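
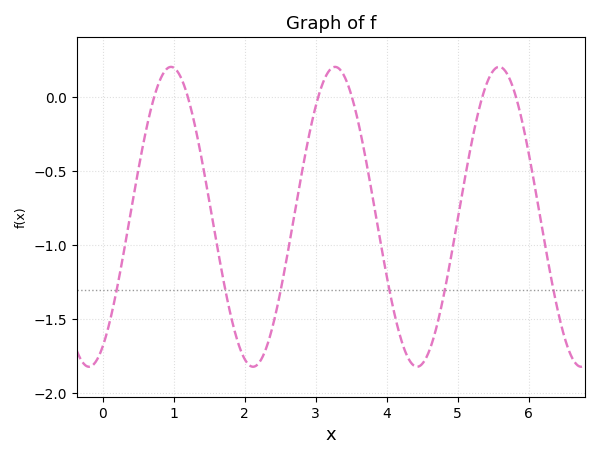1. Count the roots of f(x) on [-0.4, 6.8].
6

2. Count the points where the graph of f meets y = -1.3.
6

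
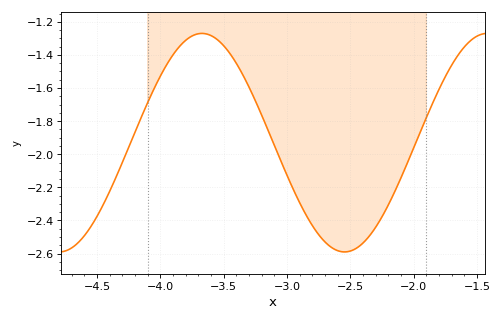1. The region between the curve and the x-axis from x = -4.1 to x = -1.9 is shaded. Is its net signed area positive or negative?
negative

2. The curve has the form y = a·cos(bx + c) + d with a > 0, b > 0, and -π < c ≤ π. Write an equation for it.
y = 0.66cos(2.8x - 2.3) - 1.93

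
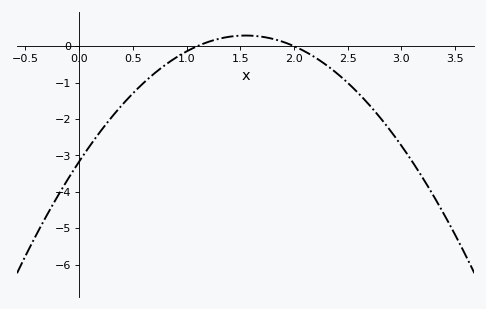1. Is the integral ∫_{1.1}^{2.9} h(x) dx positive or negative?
negative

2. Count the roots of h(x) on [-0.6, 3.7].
2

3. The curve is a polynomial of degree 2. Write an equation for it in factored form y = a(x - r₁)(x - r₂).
y = -1.44(x - 1.1)(x - 2)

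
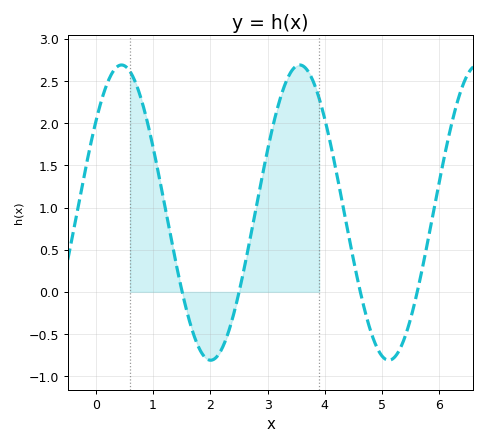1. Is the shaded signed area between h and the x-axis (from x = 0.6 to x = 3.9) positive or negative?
positive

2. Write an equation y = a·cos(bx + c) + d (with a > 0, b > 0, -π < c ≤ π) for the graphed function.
y = 1.75cos(2x - 0.91) + 0.94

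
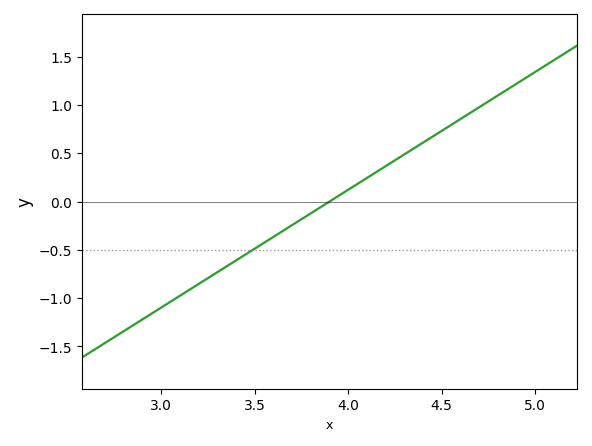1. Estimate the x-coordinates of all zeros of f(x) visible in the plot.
3.9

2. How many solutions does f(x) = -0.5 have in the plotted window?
1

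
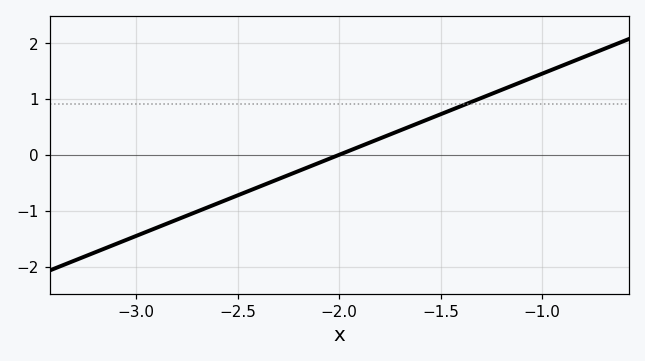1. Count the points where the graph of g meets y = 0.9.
1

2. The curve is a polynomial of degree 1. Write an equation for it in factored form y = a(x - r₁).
y = 1.45(x + 2)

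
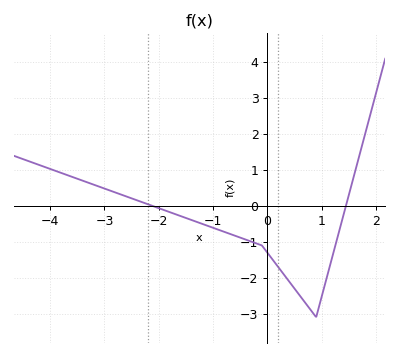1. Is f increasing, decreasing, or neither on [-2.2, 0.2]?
decreasing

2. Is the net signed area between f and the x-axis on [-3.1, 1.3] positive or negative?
negative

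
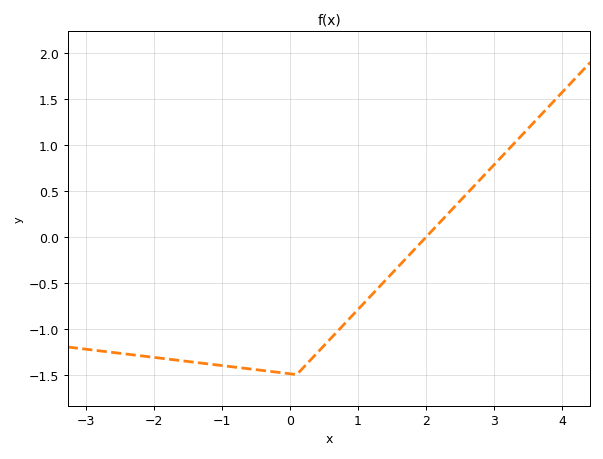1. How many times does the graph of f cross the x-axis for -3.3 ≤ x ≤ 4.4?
1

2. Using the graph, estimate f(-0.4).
-1.45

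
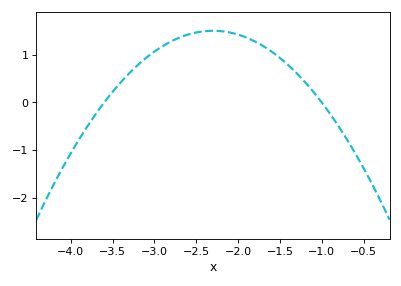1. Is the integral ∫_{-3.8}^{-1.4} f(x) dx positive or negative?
positive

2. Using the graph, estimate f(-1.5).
0.934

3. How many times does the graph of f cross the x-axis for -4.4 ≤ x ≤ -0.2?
2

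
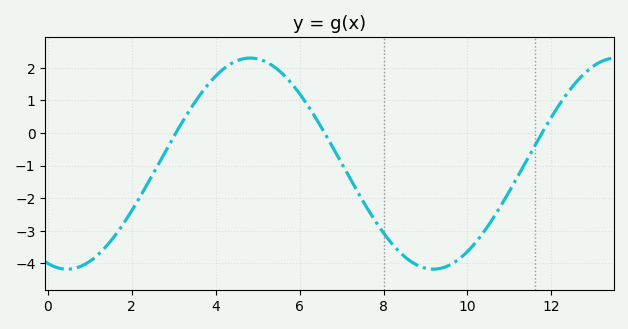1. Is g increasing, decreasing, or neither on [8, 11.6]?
neither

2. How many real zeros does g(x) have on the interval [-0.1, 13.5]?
3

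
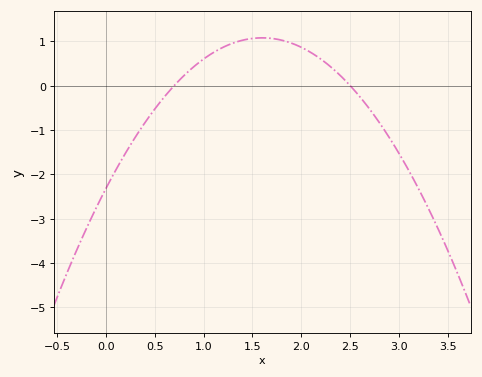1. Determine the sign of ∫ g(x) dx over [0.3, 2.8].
positive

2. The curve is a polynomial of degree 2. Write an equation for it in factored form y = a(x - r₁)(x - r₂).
y = -1.33(x - 0.7)(x - 2.5)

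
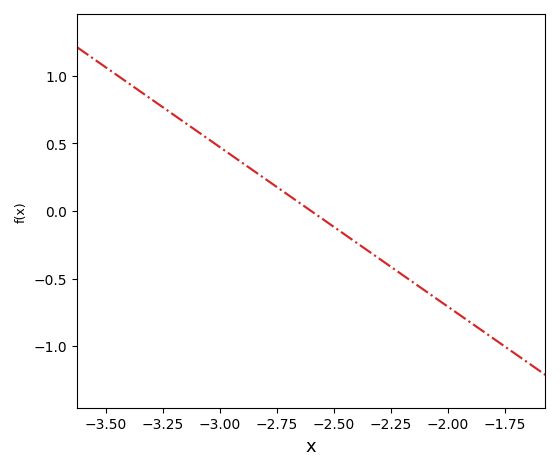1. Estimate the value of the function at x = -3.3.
0.85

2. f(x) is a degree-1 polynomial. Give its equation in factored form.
y = -1.18(x + 2.6)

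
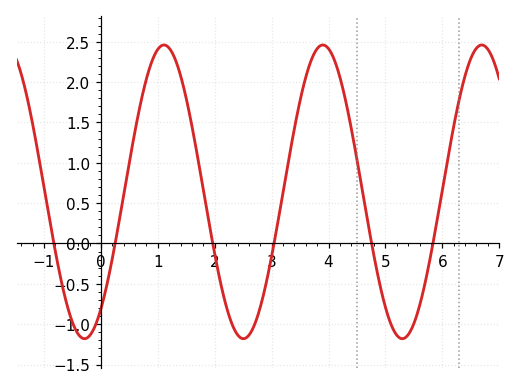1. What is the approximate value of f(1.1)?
2.45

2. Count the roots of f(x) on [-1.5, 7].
6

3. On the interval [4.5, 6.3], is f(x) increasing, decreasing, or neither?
neither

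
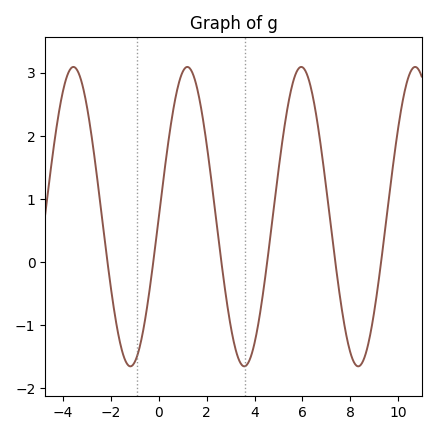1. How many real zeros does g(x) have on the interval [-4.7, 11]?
6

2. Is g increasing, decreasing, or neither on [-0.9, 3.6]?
neither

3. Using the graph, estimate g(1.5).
2.9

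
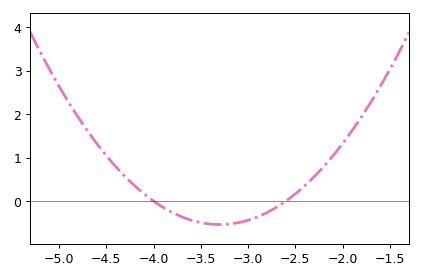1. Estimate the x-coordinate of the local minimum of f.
-3.3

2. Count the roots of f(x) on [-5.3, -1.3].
2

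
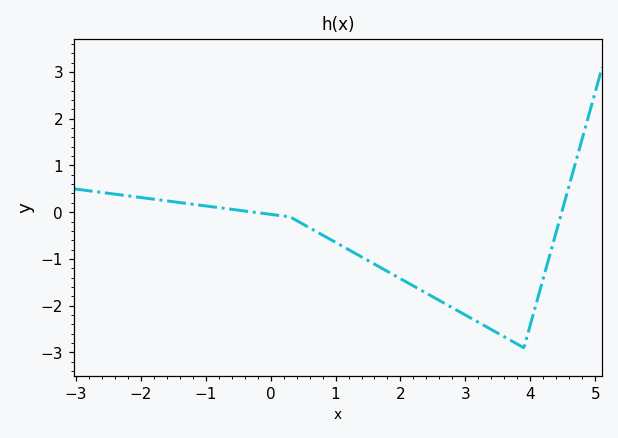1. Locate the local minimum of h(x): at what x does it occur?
3.8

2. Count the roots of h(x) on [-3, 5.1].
2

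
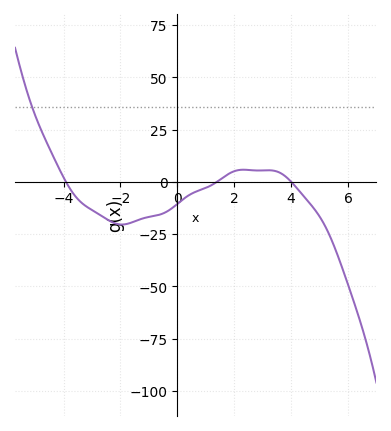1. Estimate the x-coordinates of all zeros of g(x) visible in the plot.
-3.91, 1.39, 4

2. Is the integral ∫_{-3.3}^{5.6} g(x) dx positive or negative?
negative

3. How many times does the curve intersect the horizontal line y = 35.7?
1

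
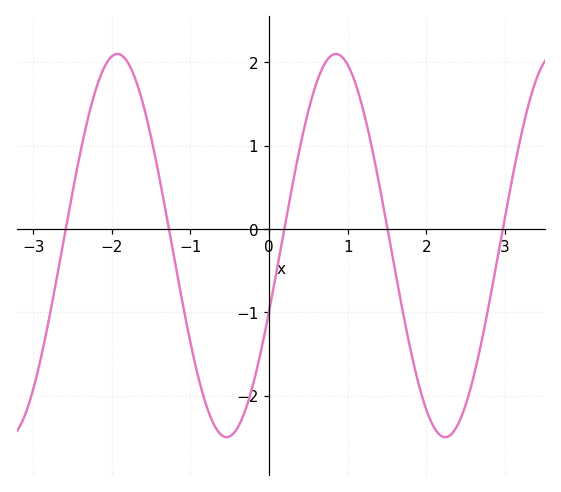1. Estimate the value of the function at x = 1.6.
-0.5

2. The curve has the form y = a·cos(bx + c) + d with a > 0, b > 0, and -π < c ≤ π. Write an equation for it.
y = 2.3cos(2.3x - 1.9) - 0.2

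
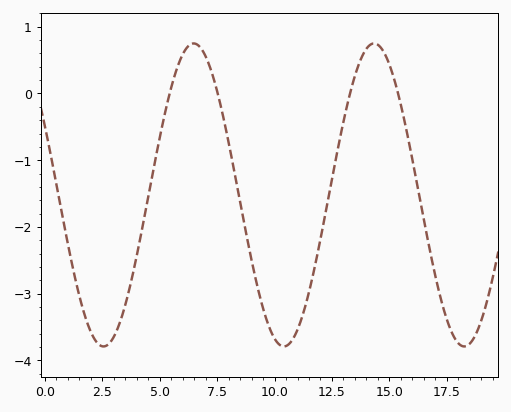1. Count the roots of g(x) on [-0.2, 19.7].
4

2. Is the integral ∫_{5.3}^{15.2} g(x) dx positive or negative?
negative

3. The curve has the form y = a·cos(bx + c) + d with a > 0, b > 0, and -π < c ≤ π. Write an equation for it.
y = 2.27cos(0.8x + 1.1) - 1.52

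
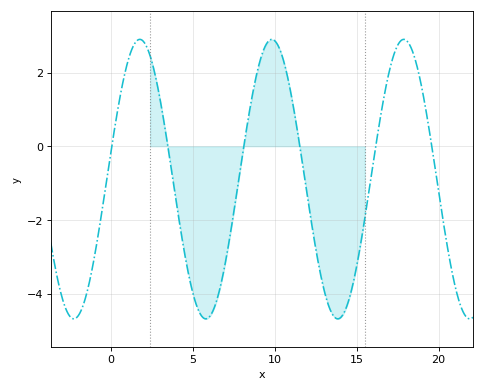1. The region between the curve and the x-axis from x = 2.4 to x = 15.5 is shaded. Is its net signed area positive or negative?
negative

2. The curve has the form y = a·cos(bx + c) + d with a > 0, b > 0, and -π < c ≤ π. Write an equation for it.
y = 3.79cos(0.78x - 1.4) - 0.89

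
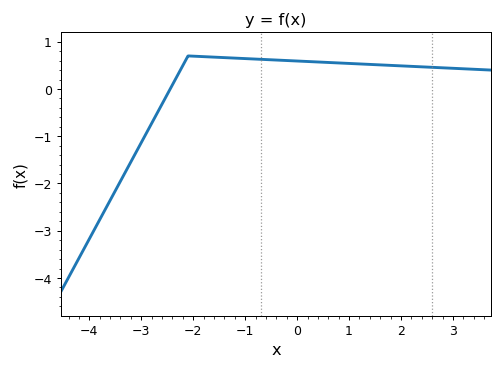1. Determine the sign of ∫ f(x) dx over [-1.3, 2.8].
positive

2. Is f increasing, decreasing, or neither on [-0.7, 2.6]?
decreasing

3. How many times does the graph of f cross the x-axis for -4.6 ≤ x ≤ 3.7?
1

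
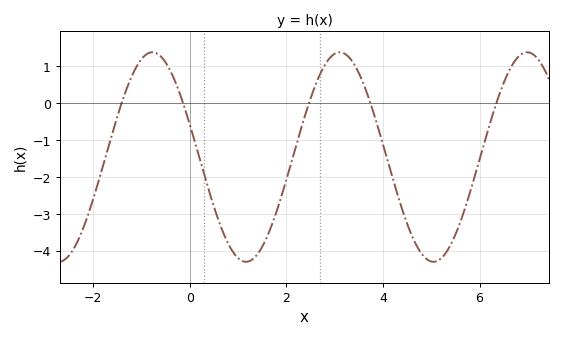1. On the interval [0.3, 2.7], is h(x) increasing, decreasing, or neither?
neither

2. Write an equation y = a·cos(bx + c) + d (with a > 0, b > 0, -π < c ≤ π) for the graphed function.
y = 2.84cos(1.6x + 1.3) - 1.46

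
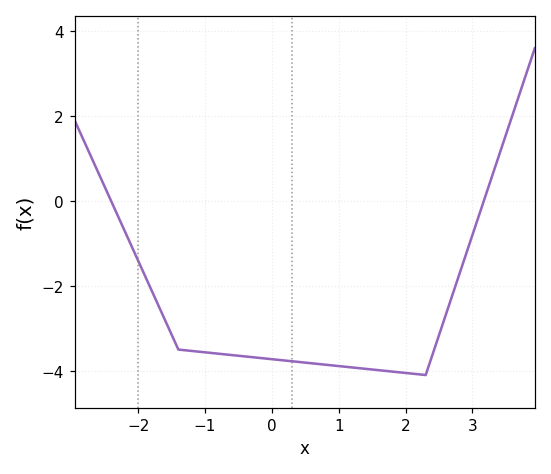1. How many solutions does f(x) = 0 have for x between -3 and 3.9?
2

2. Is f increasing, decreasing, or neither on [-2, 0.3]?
decreasing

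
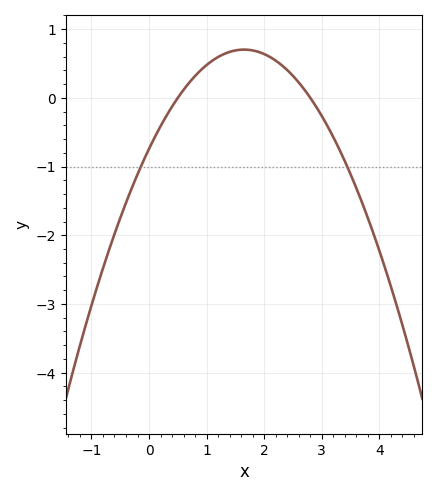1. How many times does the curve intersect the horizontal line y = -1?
2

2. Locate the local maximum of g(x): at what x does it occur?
1.65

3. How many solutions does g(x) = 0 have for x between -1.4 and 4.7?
2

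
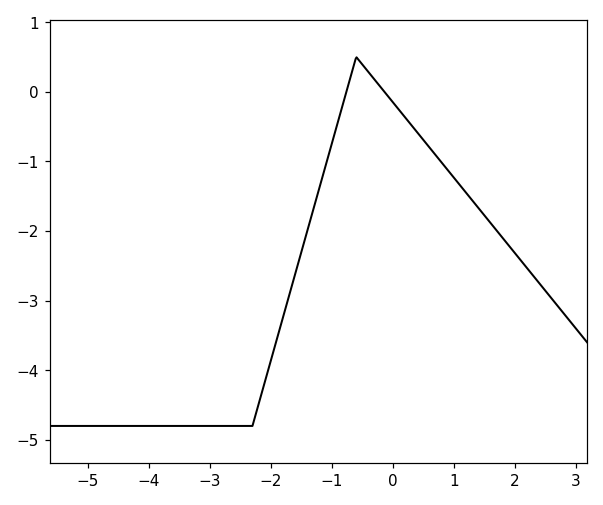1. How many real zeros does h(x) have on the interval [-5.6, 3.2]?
2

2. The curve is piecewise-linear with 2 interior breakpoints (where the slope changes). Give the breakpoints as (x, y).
(-2.3, -4.8); (-0.6, 0.5)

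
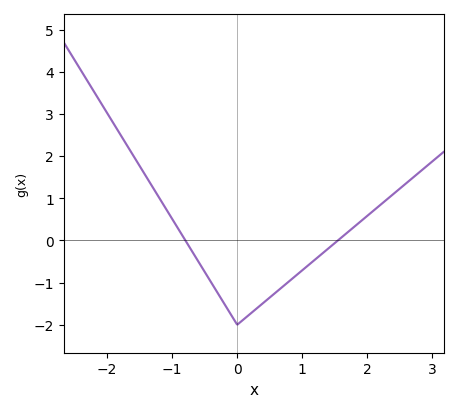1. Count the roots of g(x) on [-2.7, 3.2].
2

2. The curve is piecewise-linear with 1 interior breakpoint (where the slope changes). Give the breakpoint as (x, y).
(0, -2)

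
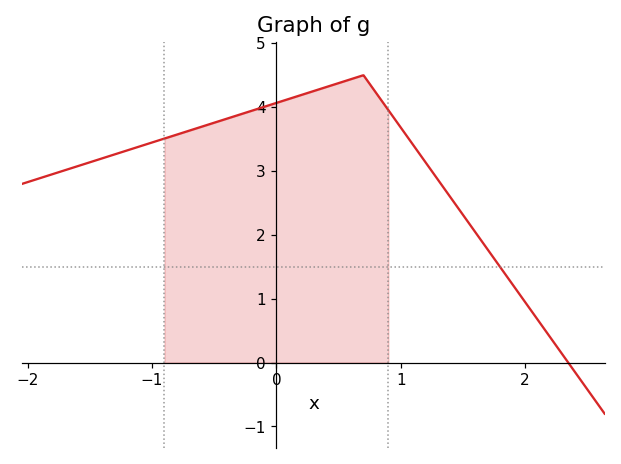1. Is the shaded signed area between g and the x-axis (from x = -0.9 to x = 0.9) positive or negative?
positive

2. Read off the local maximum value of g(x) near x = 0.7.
4.5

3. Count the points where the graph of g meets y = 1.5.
1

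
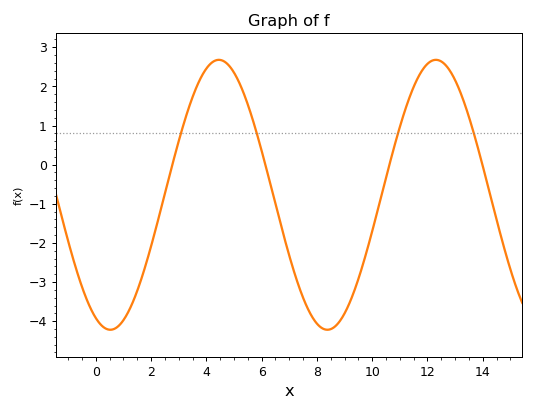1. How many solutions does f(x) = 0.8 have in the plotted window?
4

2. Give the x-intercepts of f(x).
2.77, 6.14, 10.6, 14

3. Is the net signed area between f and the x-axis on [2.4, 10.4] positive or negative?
negative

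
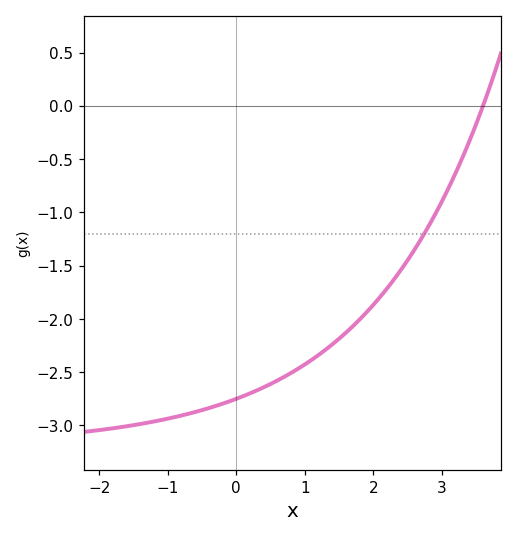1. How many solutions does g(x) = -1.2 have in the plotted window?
1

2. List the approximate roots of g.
3.6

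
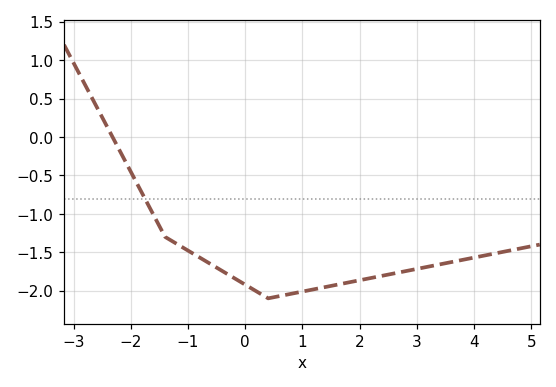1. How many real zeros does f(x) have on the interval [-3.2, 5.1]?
1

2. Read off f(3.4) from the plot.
-1.65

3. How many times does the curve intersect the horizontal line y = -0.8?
1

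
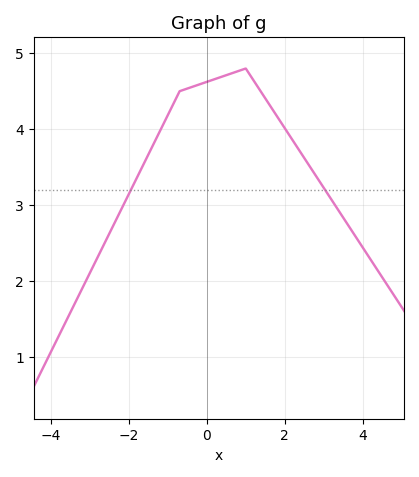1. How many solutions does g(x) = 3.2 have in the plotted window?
2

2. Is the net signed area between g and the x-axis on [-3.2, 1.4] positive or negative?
positive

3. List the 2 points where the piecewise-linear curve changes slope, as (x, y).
(-0.7, 4.5); (1, 4.8)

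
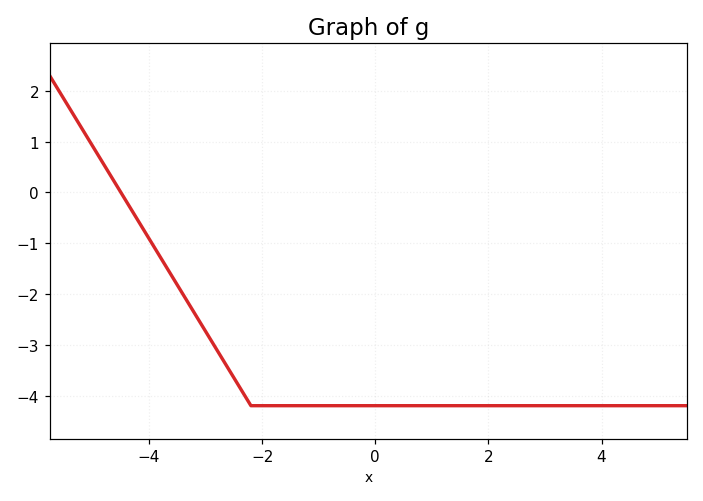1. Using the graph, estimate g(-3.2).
-2.37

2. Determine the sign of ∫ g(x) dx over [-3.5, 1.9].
negative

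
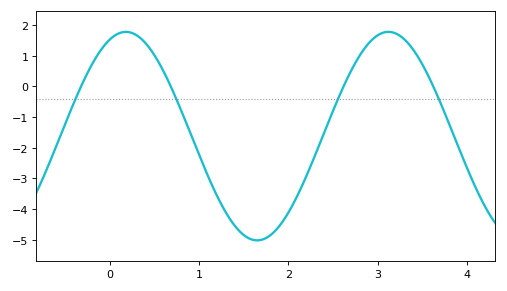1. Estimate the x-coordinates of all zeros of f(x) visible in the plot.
-0.319, 0.685, 2.62, 3.62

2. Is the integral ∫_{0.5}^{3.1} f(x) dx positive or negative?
negative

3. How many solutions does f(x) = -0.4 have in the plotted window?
4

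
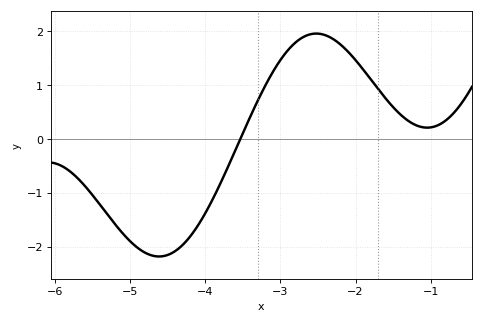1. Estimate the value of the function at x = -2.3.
1.85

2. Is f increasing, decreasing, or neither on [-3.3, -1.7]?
neither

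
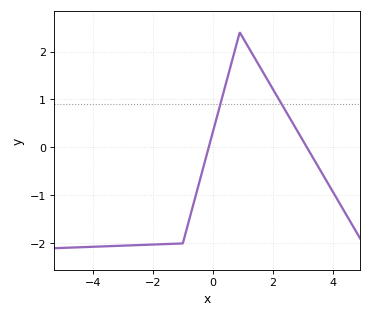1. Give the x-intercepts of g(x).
-0.2, 3.2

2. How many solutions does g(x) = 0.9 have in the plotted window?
2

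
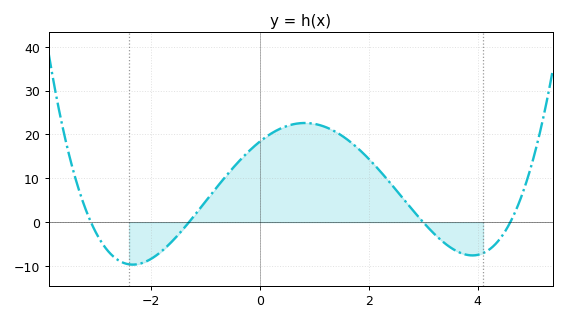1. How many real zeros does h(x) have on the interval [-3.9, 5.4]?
4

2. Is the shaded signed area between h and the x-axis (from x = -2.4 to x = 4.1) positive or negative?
positive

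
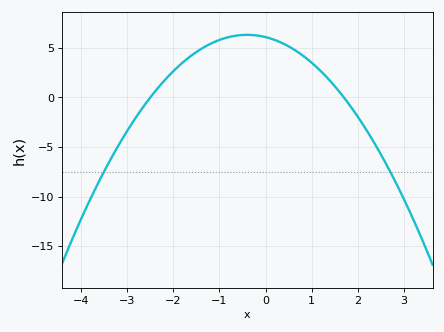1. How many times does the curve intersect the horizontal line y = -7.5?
2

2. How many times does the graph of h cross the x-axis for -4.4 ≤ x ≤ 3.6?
2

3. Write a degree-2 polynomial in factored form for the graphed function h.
y = -1.43(x + 2.5)(x - 1.7)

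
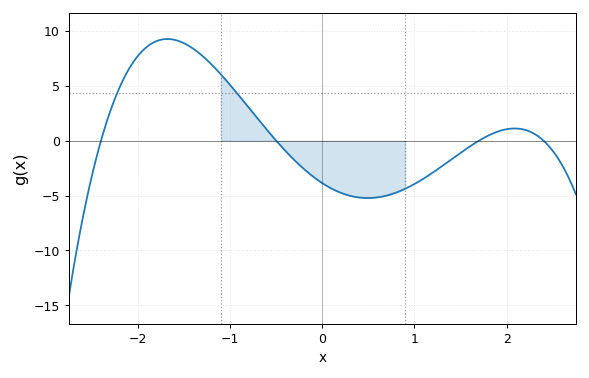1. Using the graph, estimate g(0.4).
-5.18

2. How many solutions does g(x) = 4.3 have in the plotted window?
2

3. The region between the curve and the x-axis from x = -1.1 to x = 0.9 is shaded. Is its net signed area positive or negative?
negative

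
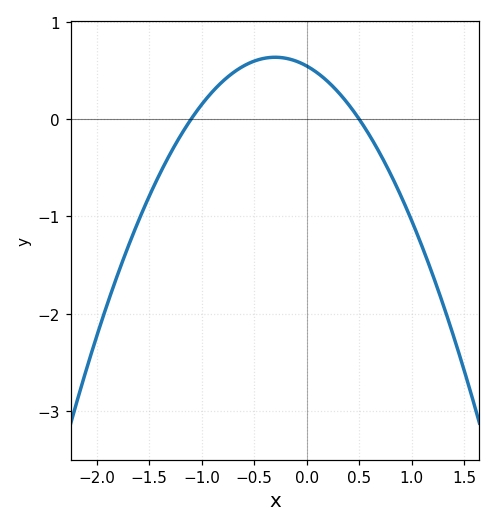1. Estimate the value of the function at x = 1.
-1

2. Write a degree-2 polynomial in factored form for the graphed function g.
y = -0.99(x + 1.1)(x - 0.5)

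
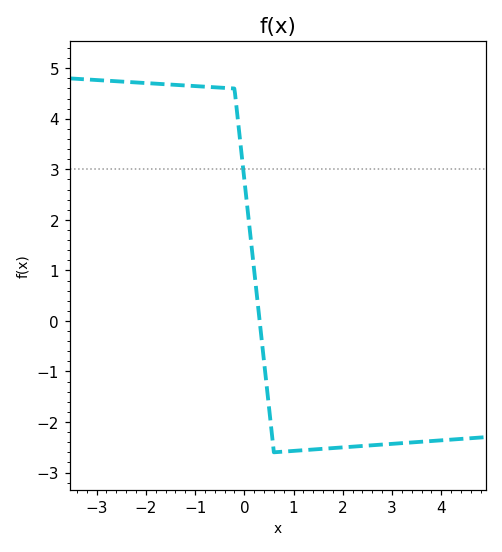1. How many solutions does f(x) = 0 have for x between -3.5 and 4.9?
1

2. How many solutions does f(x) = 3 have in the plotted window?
1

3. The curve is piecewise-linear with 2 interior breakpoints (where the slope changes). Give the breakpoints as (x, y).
(-0.2, 4.6); (0.6, -2.6)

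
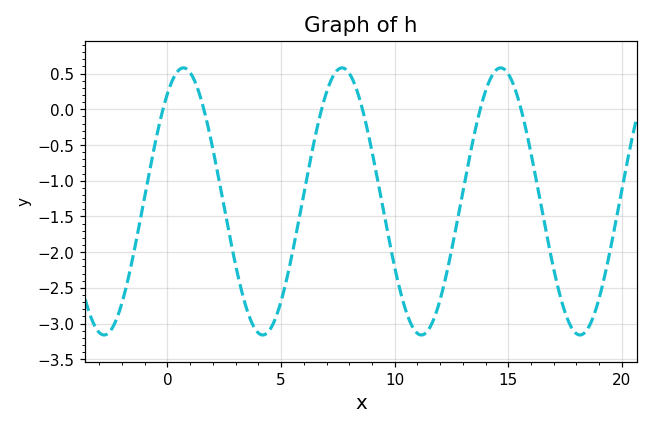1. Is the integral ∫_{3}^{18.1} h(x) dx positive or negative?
negative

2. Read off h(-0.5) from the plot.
-0.4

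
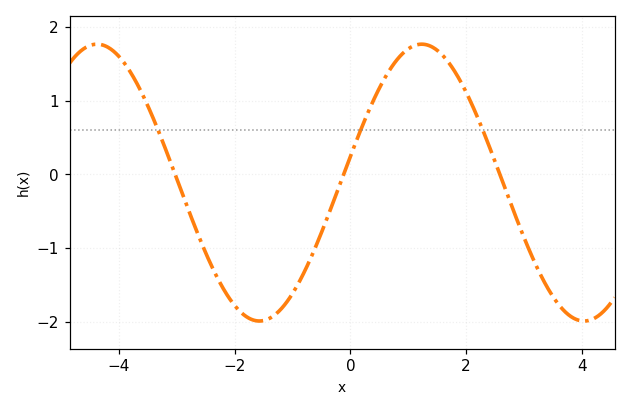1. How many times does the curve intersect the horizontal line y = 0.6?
3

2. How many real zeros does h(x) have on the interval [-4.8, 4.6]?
3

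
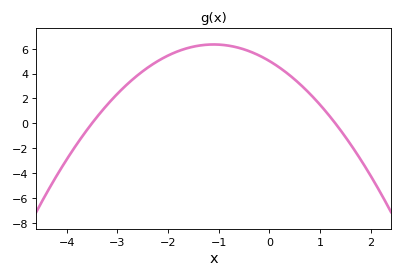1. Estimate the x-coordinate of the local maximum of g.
-1.1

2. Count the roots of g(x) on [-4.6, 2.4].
2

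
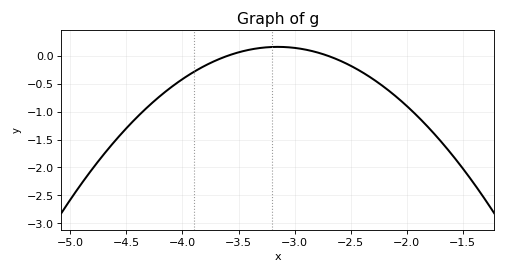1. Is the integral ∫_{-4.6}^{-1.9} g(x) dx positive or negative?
negative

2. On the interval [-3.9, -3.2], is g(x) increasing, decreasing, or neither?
increasing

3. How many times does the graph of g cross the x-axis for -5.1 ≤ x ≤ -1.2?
2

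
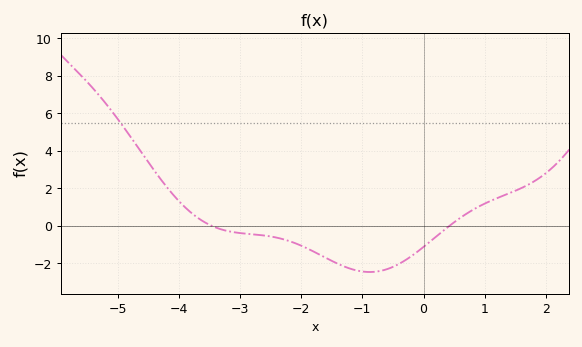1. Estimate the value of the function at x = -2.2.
-0.803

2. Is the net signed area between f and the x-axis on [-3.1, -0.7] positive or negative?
negative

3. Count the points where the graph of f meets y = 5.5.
1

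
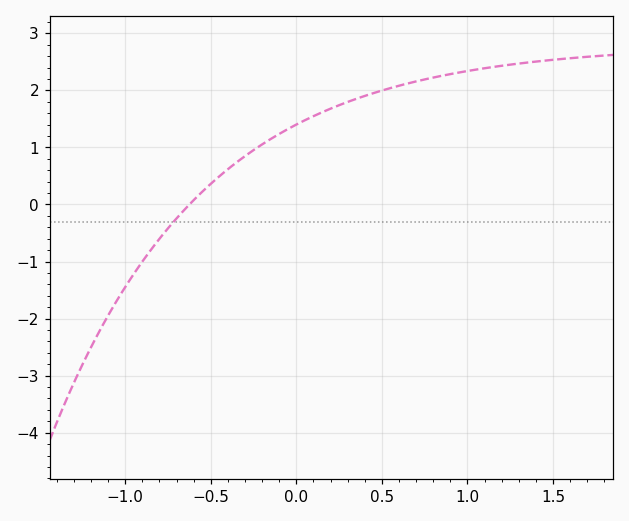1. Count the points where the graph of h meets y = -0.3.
1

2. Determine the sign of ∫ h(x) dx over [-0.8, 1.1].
positive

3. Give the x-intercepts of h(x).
-0.6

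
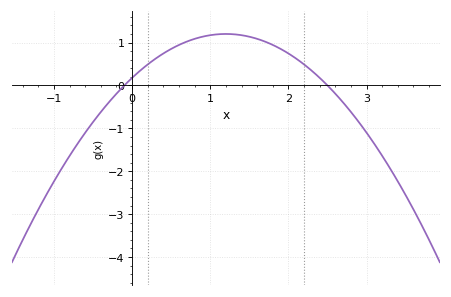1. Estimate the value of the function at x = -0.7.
-1.4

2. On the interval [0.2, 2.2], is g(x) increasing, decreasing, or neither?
neither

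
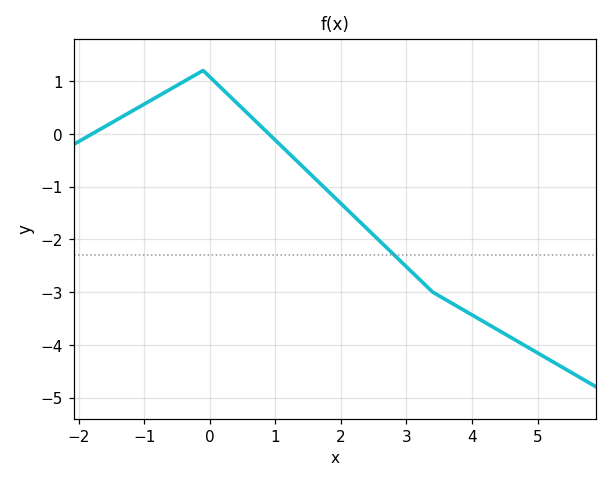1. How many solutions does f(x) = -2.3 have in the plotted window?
1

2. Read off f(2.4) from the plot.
-1.8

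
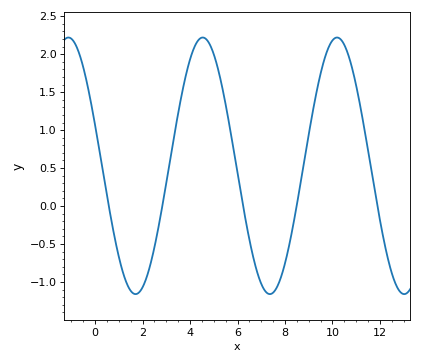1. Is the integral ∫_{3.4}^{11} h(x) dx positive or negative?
positive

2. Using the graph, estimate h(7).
-1.02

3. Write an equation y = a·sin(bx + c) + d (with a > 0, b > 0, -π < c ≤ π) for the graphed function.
y = 1.69sin(1.11x + 2.82) + 0.53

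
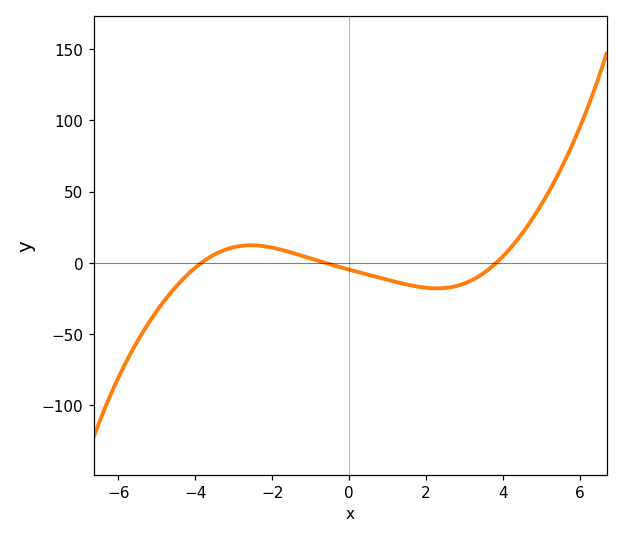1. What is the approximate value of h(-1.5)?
7.08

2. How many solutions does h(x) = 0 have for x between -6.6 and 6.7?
3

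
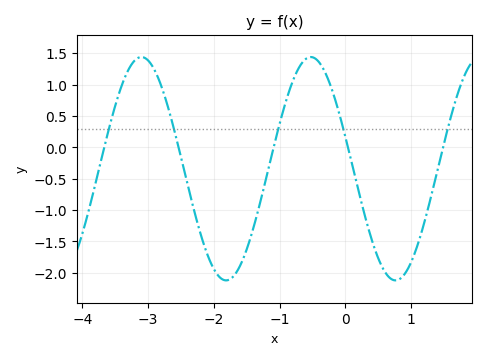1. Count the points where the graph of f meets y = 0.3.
5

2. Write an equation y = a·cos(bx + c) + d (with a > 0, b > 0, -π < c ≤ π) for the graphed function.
y = 1.78cos(2.44x + 1.28) - 0.34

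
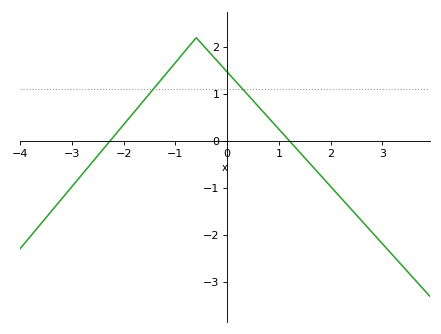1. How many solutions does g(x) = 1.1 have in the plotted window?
2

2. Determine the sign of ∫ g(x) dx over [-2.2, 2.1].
positive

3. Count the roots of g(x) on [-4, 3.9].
2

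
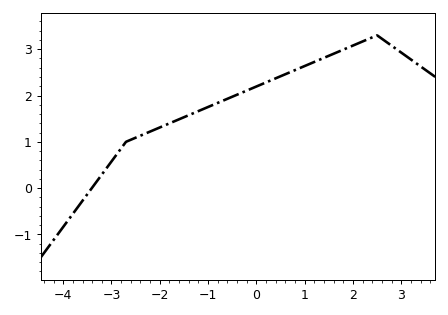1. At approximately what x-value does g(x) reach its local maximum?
2.5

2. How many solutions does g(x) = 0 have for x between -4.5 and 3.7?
1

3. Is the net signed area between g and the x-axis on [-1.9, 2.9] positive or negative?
positive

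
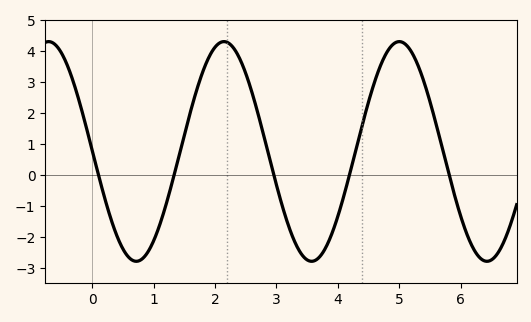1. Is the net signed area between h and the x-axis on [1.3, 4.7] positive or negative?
positive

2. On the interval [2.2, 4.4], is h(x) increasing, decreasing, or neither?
neither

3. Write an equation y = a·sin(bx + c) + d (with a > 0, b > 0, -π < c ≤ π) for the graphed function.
y = 3.55sin(2.2x + 3.13) + 0.76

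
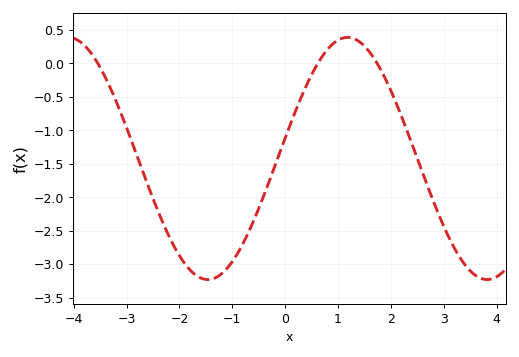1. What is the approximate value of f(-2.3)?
-2.4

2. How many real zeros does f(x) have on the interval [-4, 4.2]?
3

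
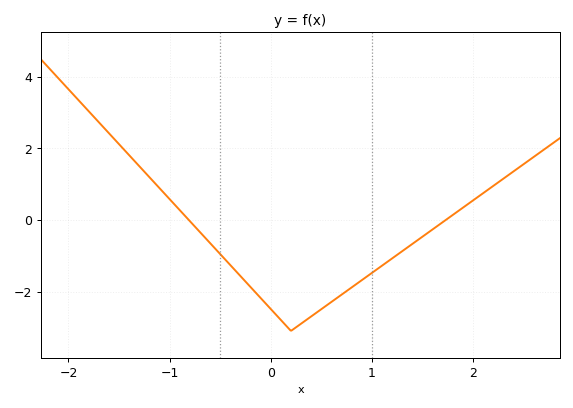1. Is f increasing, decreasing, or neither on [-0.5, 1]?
neither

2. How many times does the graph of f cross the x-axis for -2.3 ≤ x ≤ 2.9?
2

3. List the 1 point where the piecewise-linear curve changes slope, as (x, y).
(0.2, -3.1)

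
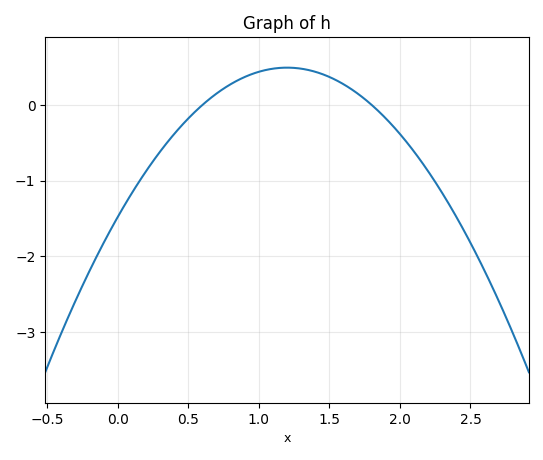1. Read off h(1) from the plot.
0.438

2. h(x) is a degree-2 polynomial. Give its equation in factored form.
y = -1.37(x - 0.6)(x - 1.8)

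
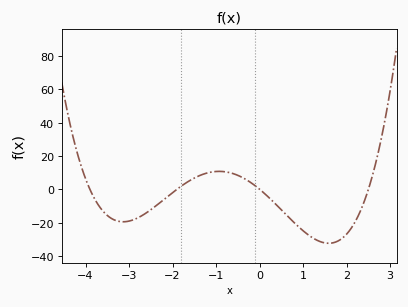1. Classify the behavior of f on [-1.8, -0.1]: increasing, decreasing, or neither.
neither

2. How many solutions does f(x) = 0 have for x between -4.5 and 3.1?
4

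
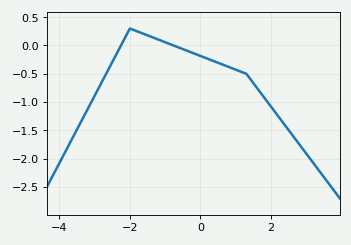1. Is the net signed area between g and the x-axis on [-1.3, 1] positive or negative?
negative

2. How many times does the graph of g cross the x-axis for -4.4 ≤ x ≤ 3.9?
2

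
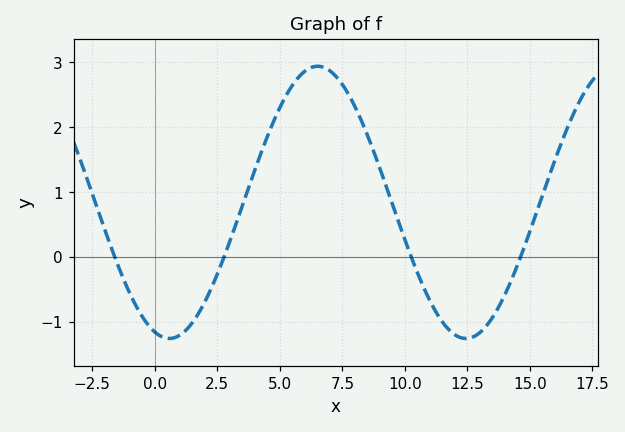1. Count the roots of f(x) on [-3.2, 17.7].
4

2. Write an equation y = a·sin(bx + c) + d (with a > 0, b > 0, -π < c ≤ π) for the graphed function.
y = 2.1sin(0.53x - 1.88) + 0.84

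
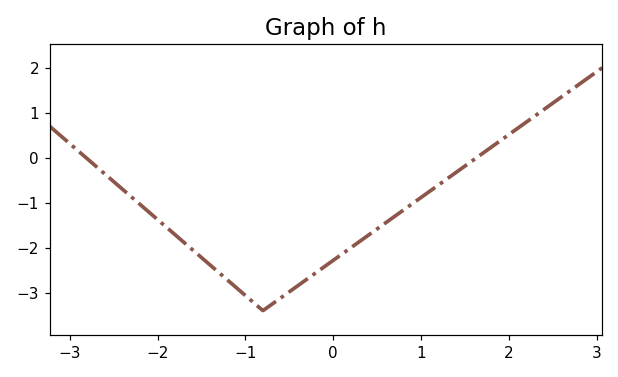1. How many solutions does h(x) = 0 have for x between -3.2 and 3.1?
2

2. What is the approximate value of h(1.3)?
-0.5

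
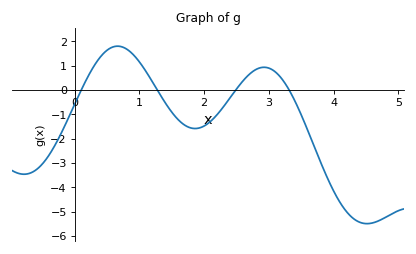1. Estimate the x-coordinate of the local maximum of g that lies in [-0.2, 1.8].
0.663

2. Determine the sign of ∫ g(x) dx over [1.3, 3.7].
negative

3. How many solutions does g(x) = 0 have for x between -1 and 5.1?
4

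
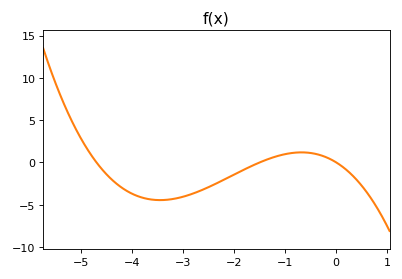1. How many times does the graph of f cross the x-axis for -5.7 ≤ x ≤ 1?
3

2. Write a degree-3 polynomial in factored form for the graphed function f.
y = -0.53(x + 4.7)(x + 1.5)(x - 0)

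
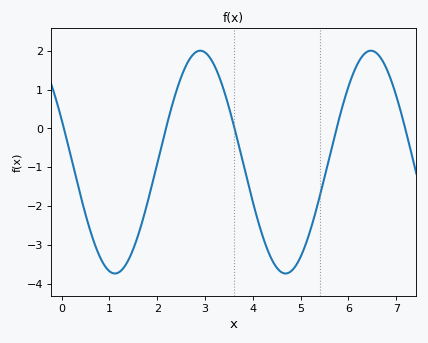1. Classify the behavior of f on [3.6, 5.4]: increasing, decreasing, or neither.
neither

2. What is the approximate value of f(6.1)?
1.42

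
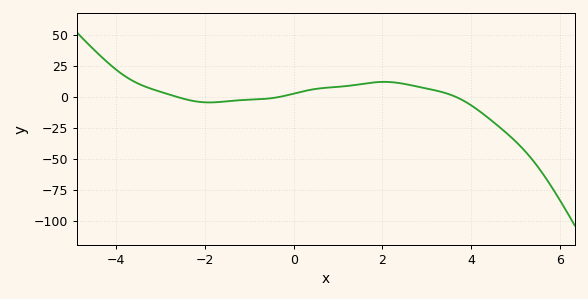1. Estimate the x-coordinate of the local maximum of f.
2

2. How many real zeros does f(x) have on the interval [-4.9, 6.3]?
3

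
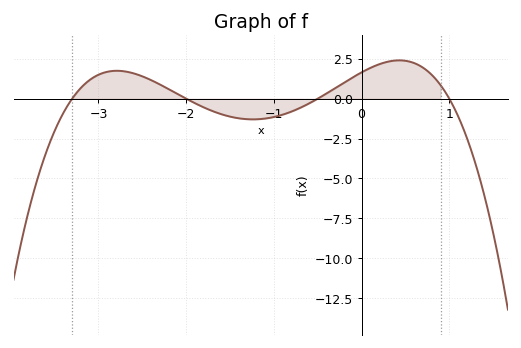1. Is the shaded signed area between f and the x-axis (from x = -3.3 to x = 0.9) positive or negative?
positive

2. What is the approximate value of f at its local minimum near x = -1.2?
-1.2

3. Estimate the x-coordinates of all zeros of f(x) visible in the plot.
-3.3, -2, -0.5, 1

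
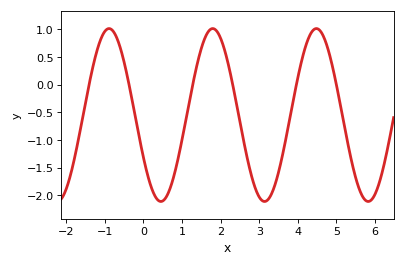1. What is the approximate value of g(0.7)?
-1.85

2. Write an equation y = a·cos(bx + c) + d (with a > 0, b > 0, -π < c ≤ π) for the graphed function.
y = 1.56cos(2.3x + 2.1) - 0.55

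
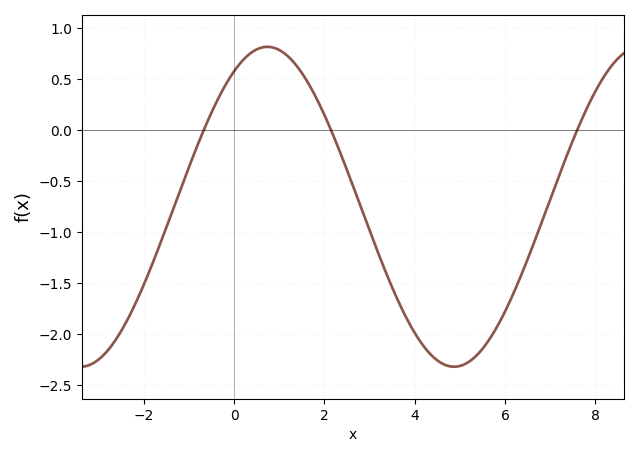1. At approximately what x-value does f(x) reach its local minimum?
4.8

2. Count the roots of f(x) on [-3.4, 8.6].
3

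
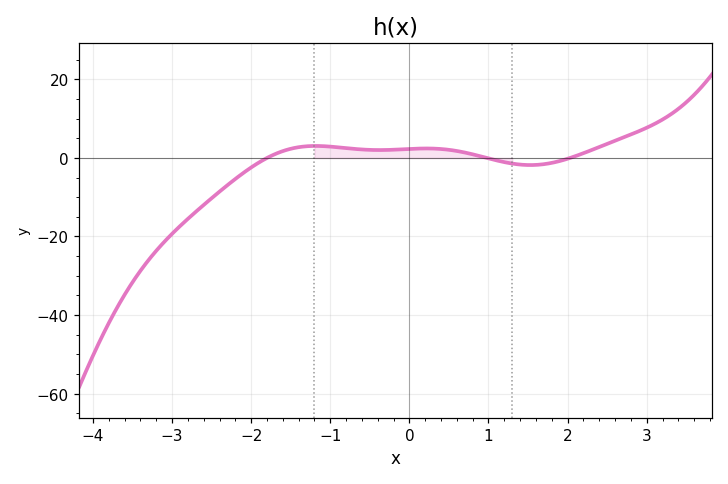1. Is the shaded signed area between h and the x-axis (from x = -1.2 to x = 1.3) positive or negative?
positive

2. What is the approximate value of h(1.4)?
-1.68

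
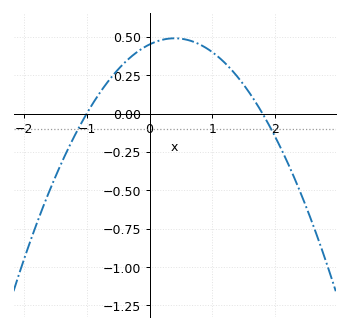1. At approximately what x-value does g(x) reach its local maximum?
0.4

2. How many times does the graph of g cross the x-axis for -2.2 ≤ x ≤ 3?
2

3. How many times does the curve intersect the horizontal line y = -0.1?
2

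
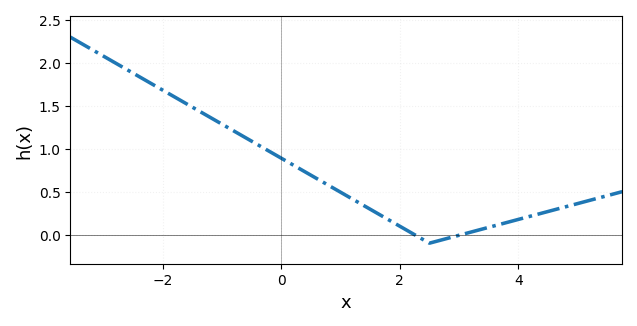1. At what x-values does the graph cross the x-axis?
2.2, 3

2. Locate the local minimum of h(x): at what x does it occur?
2.4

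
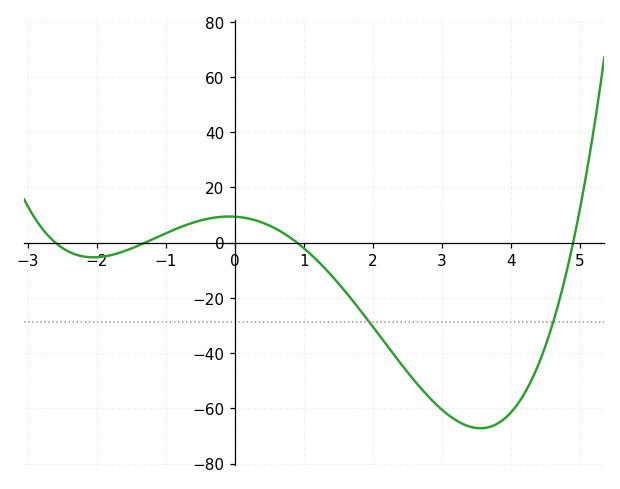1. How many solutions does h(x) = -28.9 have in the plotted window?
2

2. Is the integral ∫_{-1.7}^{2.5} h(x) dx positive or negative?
negative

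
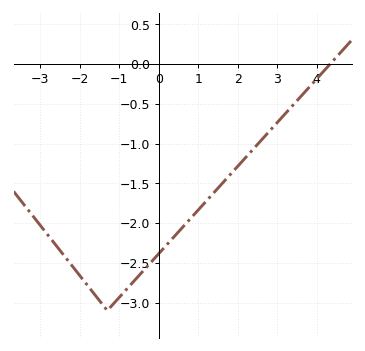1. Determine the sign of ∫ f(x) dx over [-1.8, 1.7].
negative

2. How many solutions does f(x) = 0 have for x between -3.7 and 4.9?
1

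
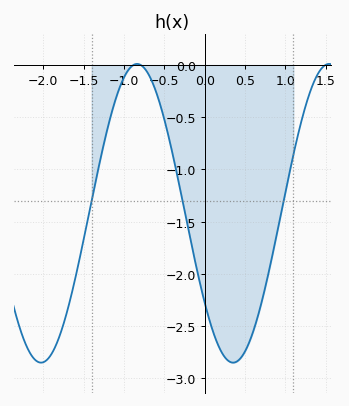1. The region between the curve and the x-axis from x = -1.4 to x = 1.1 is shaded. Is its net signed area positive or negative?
negative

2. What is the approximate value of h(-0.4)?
-0.85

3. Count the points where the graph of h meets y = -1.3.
3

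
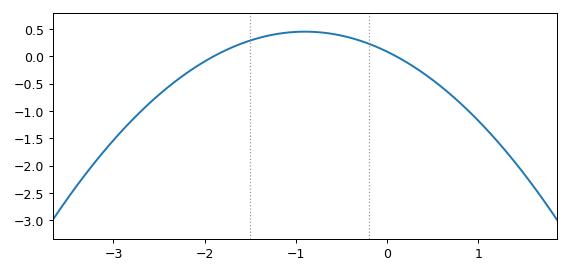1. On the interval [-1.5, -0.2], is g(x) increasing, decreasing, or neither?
neither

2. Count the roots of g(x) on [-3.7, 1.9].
2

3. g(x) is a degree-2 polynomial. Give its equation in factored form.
y = -0.45(x + 1.9)(x - 0.1)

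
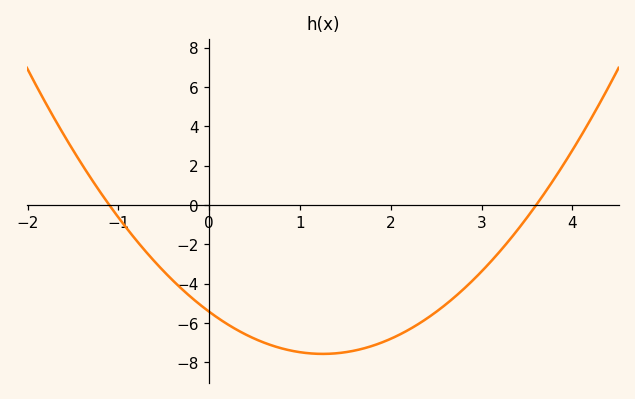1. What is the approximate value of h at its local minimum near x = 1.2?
-7.6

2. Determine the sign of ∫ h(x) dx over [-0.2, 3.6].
negative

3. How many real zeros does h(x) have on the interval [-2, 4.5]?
2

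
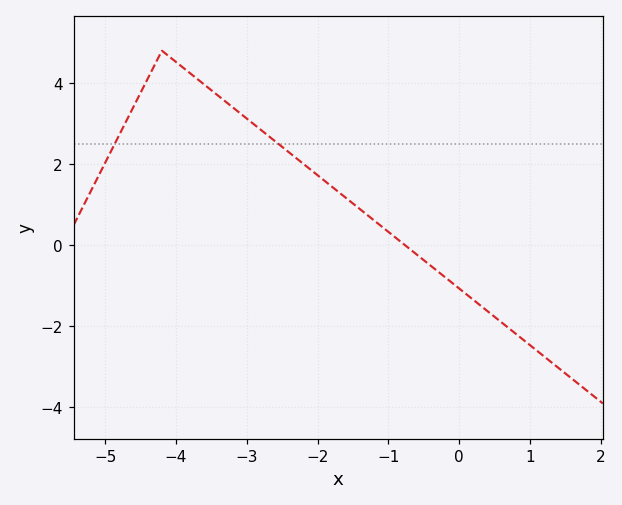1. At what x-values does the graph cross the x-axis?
-0.764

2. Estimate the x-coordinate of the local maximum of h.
-4.2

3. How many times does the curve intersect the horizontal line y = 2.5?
2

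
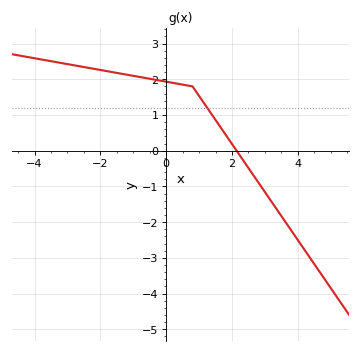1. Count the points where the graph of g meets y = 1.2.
1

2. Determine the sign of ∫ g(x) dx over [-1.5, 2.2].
positive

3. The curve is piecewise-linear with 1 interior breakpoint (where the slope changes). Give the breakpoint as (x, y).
(0.8, 1.8)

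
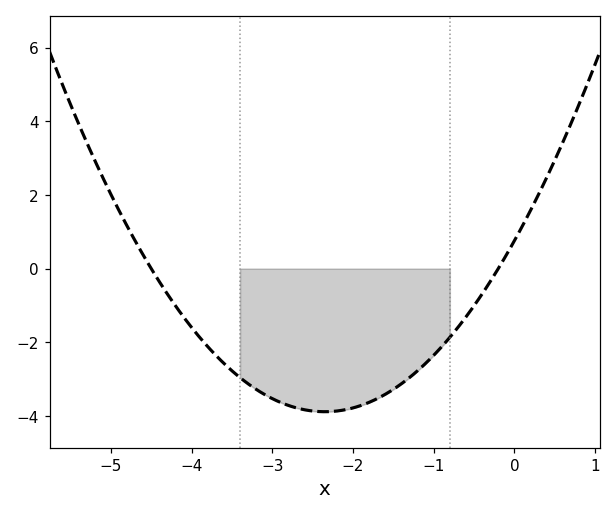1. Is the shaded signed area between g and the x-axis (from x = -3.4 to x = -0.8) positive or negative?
negative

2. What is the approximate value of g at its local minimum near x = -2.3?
-3.88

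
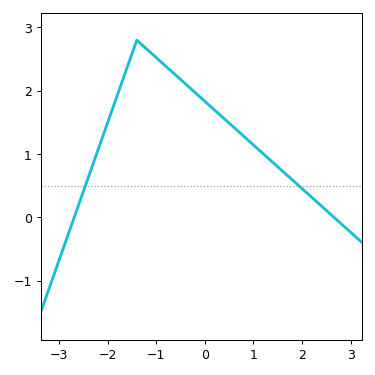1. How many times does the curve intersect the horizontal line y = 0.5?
2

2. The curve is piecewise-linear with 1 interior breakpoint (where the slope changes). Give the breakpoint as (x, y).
(-1.4, 2.8)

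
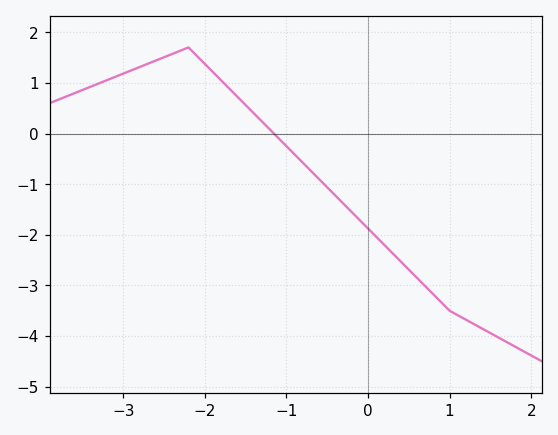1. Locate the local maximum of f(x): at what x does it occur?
-2.2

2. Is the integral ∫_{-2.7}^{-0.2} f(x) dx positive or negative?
positive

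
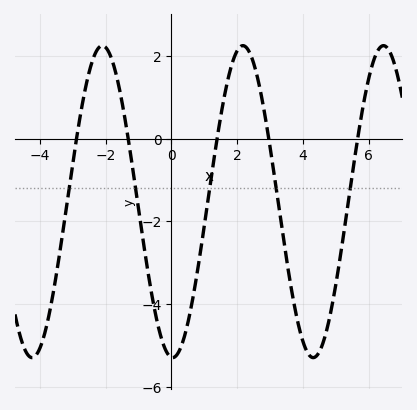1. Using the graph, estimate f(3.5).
-2.9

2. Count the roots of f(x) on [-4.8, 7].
5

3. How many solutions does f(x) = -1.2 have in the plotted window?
5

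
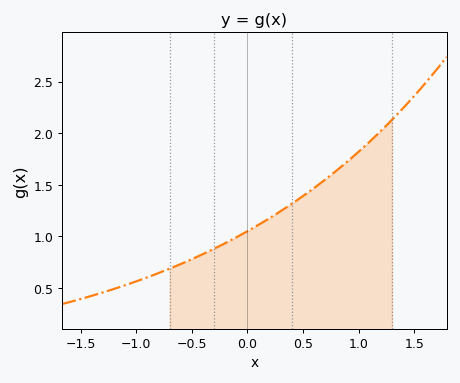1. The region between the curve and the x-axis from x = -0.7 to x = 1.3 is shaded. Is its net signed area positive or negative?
positive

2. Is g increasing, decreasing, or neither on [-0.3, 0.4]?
increasing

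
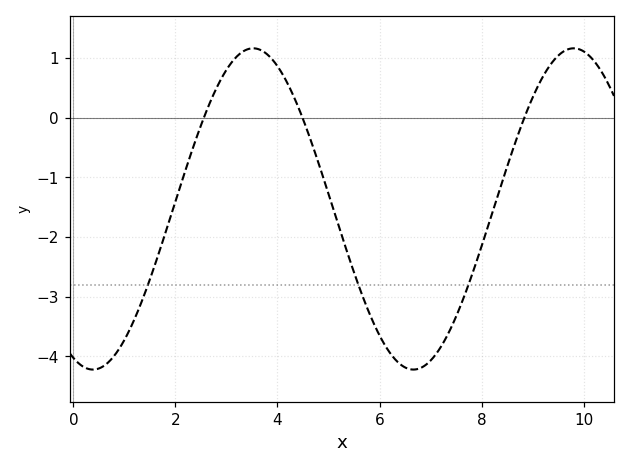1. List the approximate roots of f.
2.6, 4.4, 8.8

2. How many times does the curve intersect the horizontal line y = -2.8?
3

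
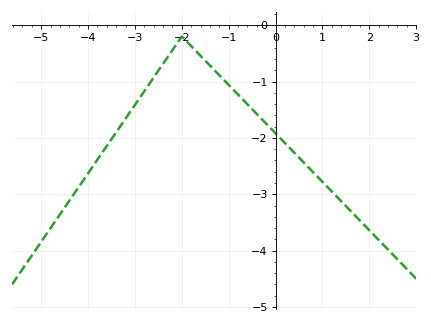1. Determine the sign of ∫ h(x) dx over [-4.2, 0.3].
negative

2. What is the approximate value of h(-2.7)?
-1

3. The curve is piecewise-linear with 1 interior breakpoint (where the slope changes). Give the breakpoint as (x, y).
(-2, -0.2)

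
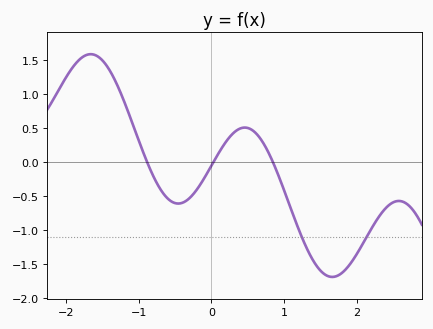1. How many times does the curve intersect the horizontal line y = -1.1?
2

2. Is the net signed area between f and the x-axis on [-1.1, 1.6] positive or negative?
negative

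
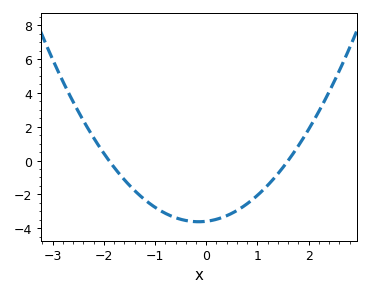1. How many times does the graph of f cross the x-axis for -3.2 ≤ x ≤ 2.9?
2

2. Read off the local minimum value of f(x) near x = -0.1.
-3.61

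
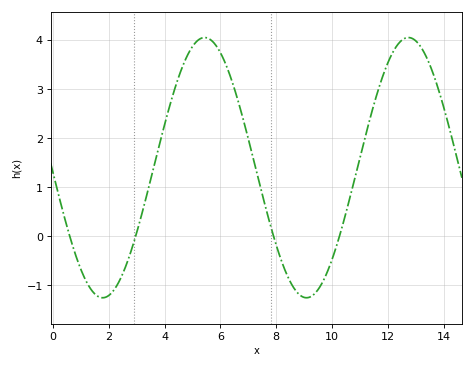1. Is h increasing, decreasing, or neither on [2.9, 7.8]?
neither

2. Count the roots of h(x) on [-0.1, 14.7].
4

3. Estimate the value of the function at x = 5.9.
3.84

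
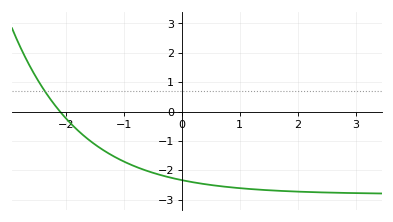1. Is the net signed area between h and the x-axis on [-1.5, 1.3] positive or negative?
negative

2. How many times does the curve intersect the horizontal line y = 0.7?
1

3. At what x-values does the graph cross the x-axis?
-2.11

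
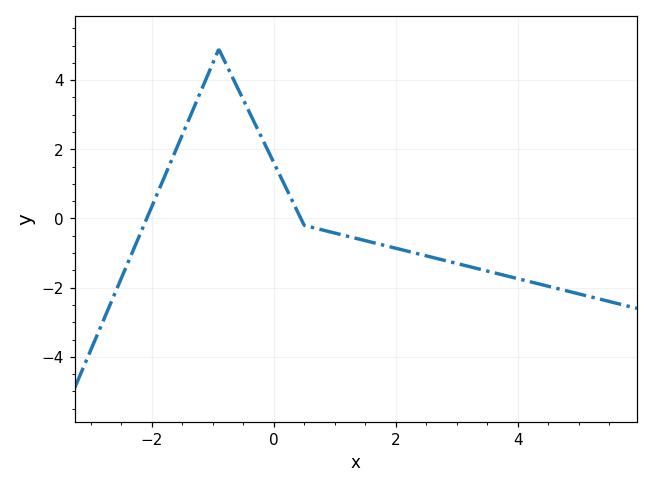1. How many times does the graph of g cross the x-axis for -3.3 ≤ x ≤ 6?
2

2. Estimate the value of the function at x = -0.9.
4.8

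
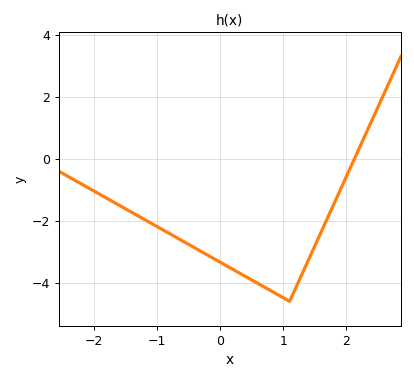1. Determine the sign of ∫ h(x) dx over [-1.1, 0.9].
negative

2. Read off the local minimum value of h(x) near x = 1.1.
-4.6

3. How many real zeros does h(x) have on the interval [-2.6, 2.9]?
1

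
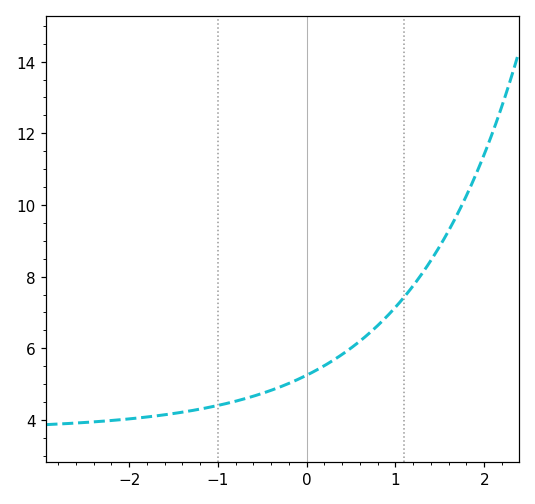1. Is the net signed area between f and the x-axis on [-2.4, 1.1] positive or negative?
positive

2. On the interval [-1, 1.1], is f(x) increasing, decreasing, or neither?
increasing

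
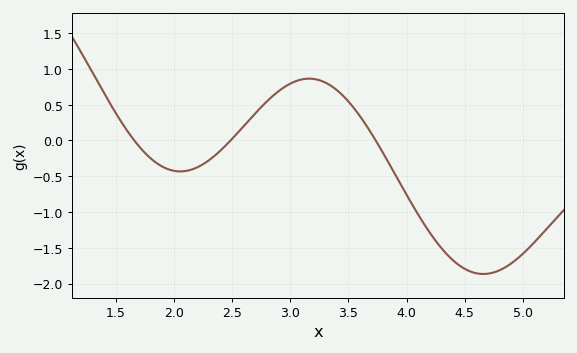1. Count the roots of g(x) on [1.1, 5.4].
3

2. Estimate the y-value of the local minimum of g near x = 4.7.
-1.85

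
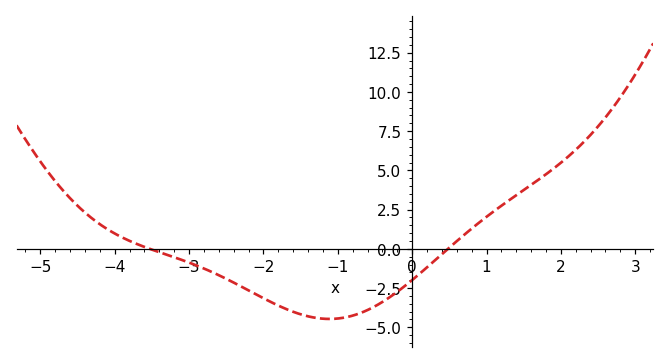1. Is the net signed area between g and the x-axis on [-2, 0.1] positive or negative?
negative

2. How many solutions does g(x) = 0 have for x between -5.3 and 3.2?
2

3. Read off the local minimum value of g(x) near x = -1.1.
-4.5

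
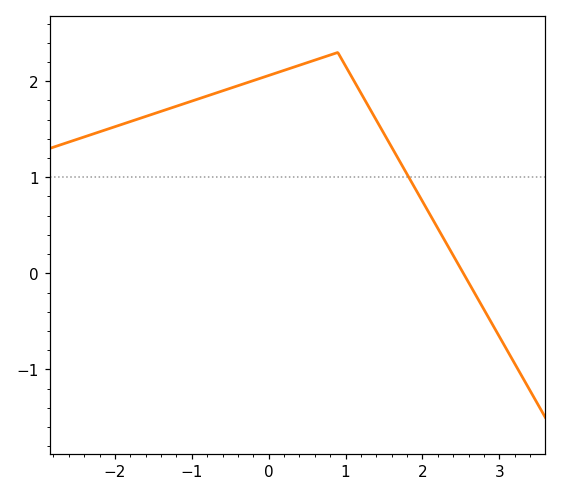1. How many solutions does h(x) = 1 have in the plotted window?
1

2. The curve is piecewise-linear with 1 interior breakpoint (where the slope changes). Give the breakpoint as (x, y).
(0.9, 2.3)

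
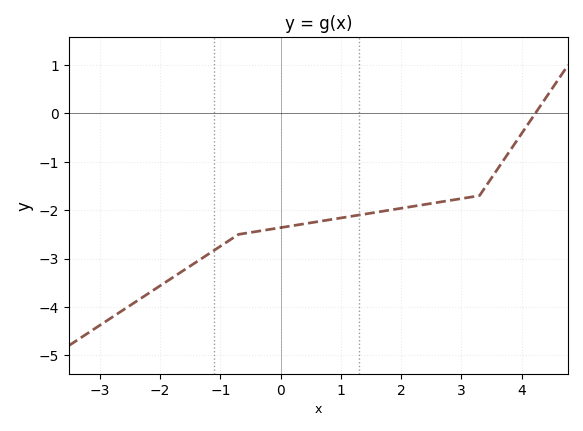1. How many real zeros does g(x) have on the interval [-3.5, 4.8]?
1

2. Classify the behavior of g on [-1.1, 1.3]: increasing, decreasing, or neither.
increasing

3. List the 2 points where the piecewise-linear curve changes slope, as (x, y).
(-0.7, -2.5); (3.3, -1.7)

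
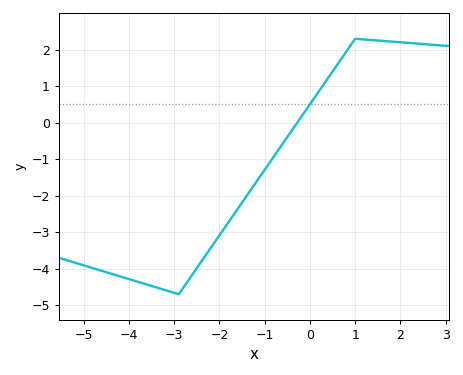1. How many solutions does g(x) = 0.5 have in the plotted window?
1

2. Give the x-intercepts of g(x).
-0.2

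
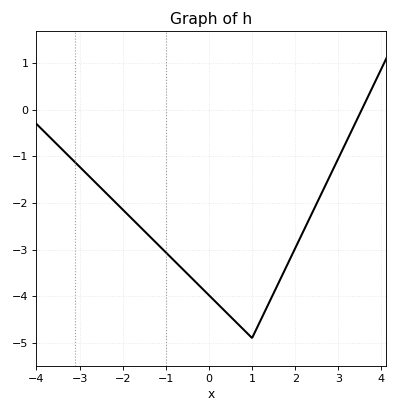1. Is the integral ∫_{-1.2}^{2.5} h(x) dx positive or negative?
negative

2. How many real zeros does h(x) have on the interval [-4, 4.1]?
1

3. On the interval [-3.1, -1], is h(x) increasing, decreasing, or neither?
decreasing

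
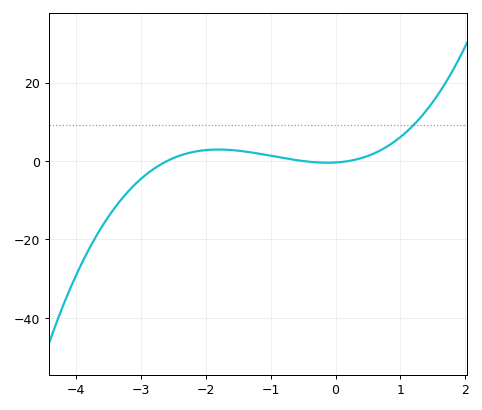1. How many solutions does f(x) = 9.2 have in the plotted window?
1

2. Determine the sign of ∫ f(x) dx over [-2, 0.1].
positive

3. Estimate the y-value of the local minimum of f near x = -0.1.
-0.425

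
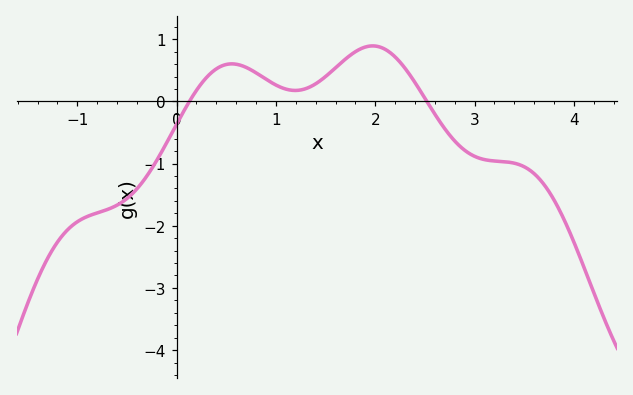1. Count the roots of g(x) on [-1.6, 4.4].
2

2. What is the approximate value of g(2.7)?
-0.4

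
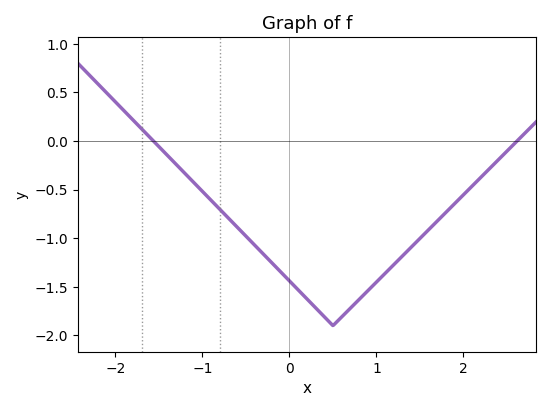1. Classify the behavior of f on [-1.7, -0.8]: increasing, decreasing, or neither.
decreasing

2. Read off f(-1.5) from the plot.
-0.058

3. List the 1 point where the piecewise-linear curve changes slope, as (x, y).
(0.5, -1.9)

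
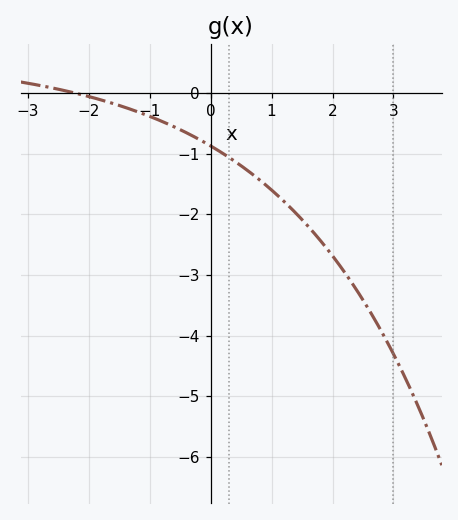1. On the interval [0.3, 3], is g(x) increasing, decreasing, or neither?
decreasing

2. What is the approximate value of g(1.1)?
-1.7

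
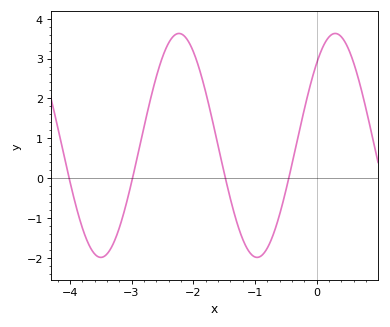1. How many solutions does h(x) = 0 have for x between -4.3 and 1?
4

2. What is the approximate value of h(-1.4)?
-0.5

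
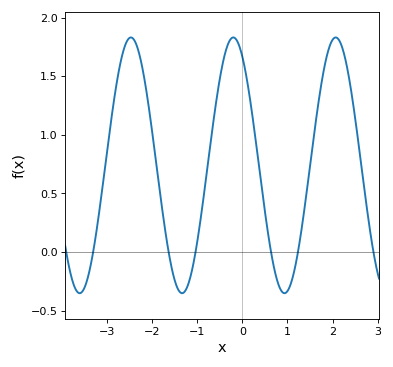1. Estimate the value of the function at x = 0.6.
0.1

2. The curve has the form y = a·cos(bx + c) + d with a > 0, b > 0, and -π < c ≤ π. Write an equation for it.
y = 1.09cos(2.8x + 0.55) + 0.74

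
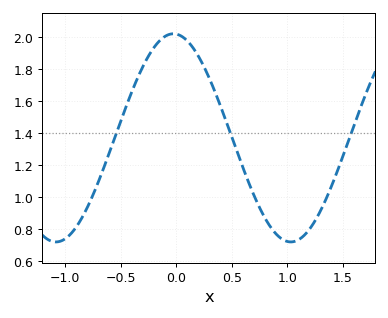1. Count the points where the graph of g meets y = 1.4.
3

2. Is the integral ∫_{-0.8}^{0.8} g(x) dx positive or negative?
positive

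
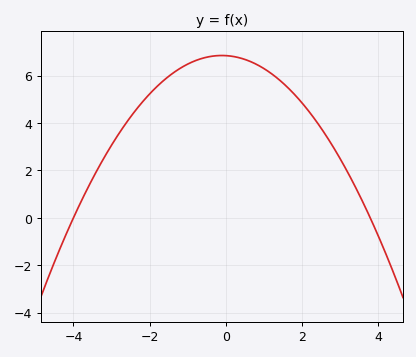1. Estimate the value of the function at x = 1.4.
5.83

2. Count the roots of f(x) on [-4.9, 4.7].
2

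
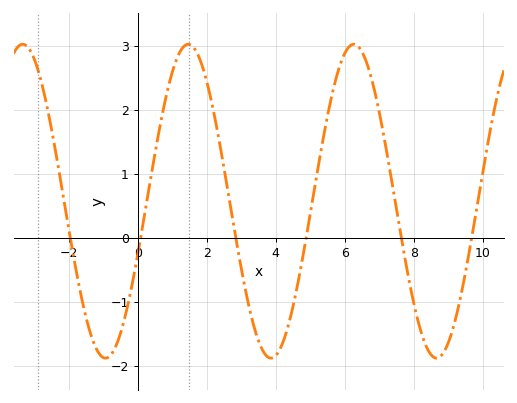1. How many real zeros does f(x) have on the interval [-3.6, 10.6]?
6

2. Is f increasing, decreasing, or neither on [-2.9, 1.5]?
neither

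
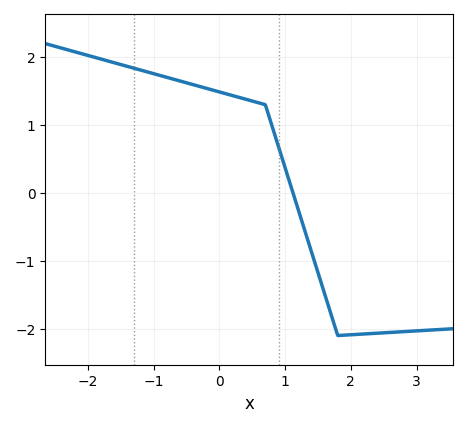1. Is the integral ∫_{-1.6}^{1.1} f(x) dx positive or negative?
positive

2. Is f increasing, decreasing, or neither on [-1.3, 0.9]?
decreasing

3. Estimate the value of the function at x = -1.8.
1.97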